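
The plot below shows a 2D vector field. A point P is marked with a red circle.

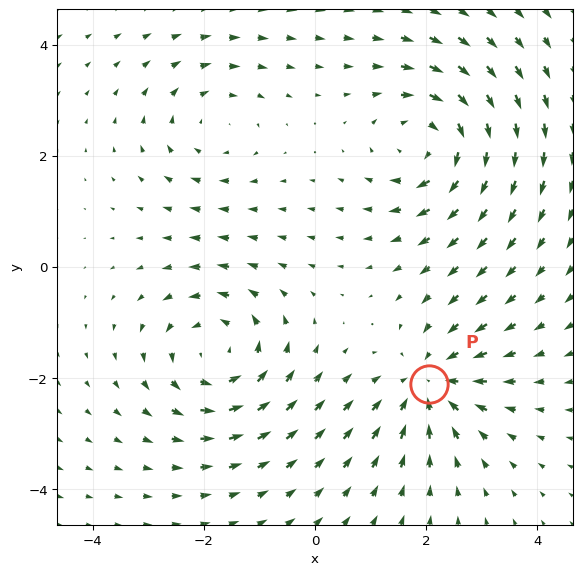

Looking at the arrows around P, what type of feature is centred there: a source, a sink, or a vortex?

sink

At P (2.1, -2.1) the arrows converge inward. Divergence about -4, curl ≈0 — negative divergence with near-zero curl is a sink.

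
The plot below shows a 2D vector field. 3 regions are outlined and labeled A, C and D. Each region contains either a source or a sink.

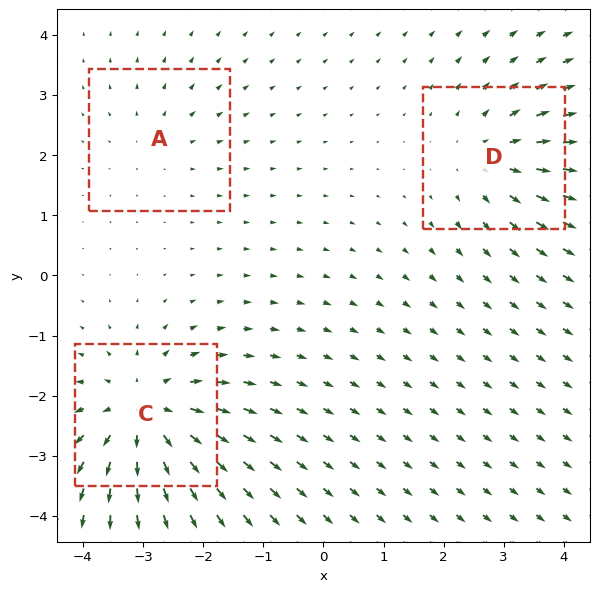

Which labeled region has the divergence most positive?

C

Divergence at each region's feature centre — A: about +2, C: about +5, D: about +3. Region C is most positive.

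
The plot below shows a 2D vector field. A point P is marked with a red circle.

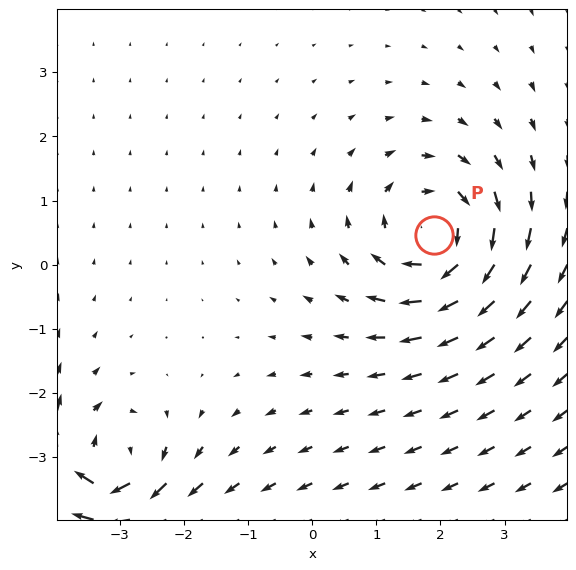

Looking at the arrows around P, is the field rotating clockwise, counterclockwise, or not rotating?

Near P at (1.9, 0.5) the arrows circulate clockwise. The curl (z-component) there is about -4; negative curl means clockwise rotation.

clockwise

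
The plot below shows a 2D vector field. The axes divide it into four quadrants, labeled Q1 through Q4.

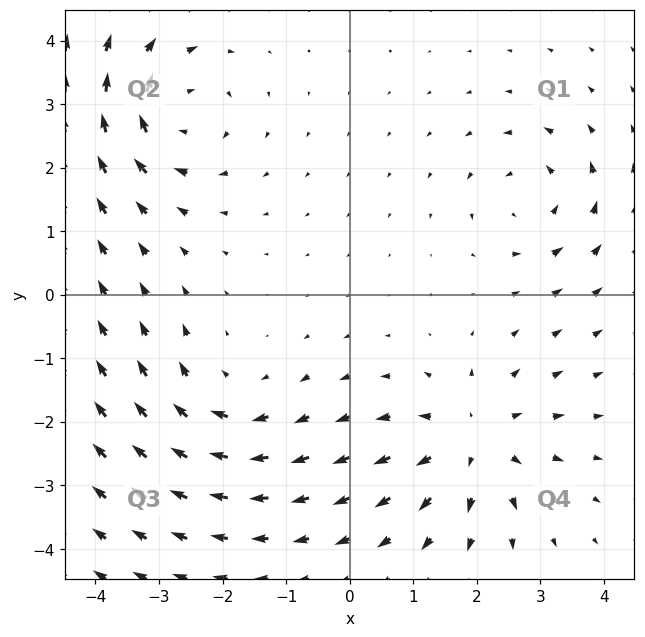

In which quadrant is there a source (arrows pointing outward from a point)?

Q4

The source sits at approximately (2.0, -2.3), which lies in quadrant Q4. The divergence there is about +5, positive as expected for a source.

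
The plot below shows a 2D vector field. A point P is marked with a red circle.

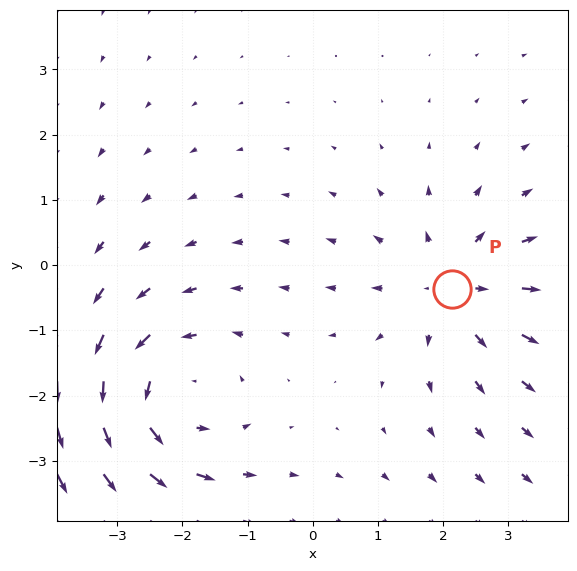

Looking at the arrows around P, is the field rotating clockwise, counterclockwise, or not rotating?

not rotating

Near P at (2.1, -0.4) the arrows show no circulation. The curl there is ≈0.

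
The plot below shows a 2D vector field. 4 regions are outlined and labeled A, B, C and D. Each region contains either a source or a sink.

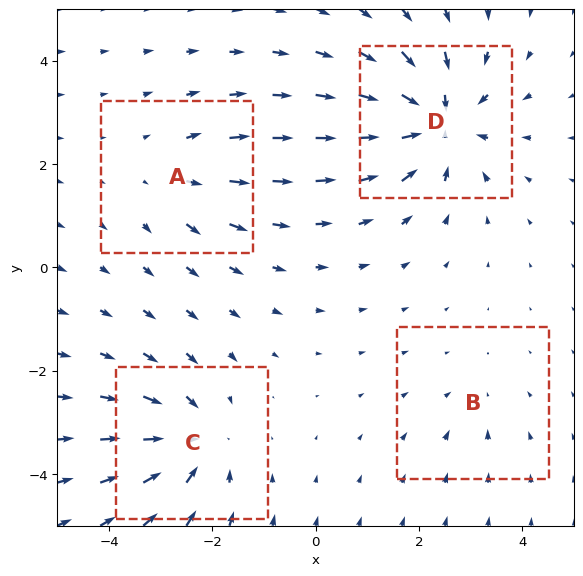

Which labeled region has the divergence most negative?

D

Divergence at each region's feature centre — A: about +3, B: about -2, C: about -5, D: about -7. Region D is most negative.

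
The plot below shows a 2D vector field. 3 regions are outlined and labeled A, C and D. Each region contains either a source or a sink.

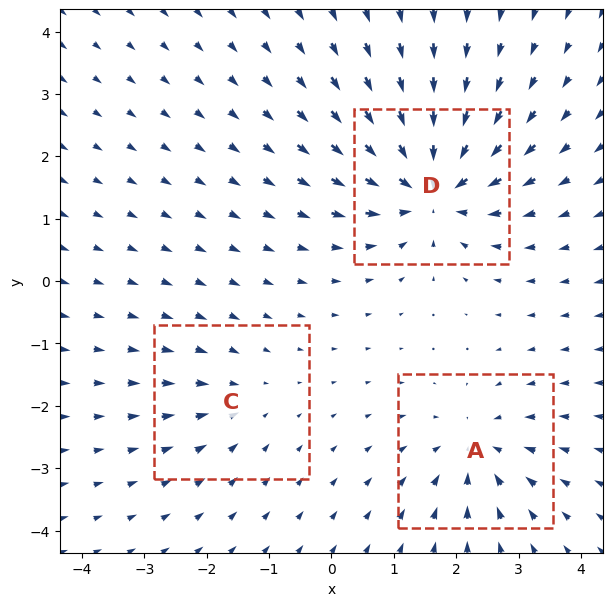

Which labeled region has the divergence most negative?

Divergence at each region's feature centre — A: about -4, C: about -2, D: about -6. Region D is most negative.

D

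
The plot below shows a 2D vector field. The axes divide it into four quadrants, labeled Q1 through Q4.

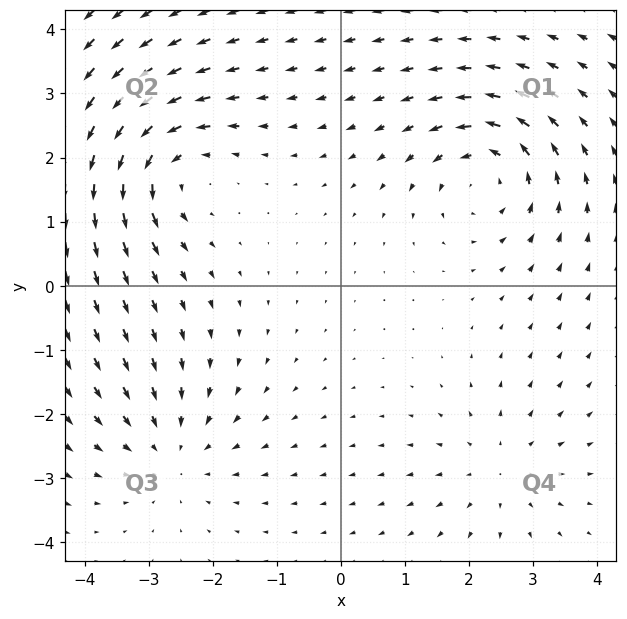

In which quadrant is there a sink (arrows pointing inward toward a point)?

The sink sits at approximately (-2.7, -2.6), which lies in quadrant Q3. The divergence there is about -3, negative as expected for a sink.

Q3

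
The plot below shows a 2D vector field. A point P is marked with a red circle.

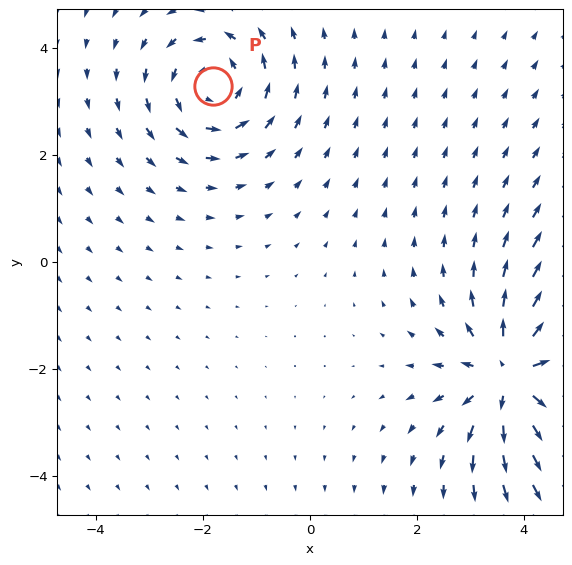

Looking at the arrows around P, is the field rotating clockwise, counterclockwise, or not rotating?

counterclockwise

Near P at (-1.8, 3.3) the arrows circulate counterclockwise. The curl (z-component) there is about +3; positive curl means counterclockwise rotation.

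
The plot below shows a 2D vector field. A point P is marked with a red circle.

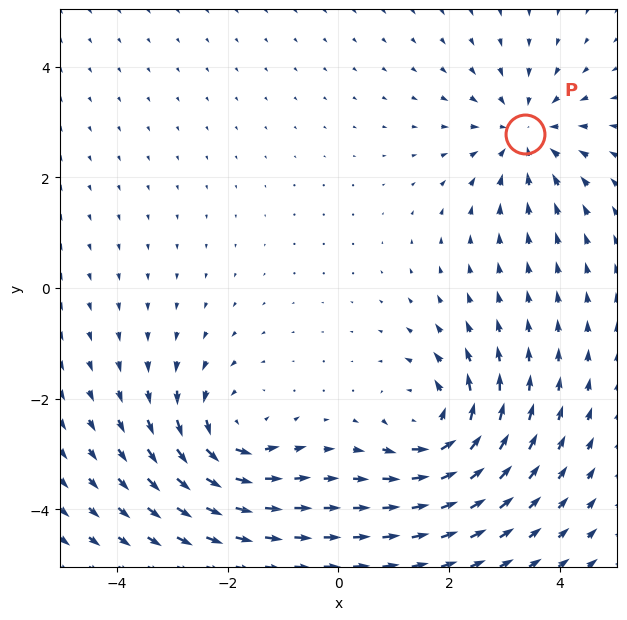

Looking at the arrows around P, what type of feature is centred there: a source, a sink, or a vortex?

At P (3.4, 2.8) the arrows converge inward. Divergence about -3, curl ≈0 — negative divergence with near-zero curl is a sink.

sink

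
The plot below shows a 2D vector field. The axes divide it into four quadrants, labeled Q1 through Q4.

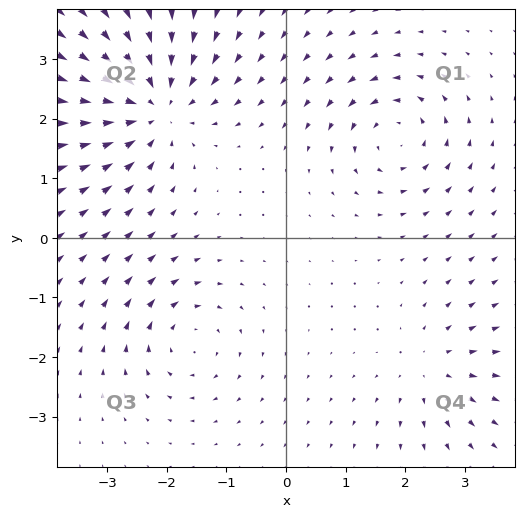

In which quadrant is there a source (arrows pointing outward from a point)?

Q4

The source sits at approximately (2.4, -2.2), which lies in quadrant Q4. The divergence there is about +3, positive as expected for a source.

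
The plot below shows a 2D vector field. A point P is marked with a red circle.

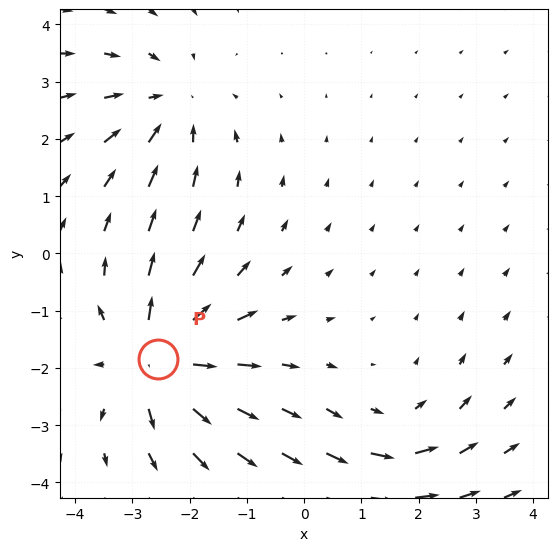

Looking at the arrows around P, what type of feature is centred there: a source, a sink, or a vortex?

source

At P (-2.6, -1.8) the arrows spread outward. Divergence about +6, curl ≈0 — positive divergence with near-zero curl is a source.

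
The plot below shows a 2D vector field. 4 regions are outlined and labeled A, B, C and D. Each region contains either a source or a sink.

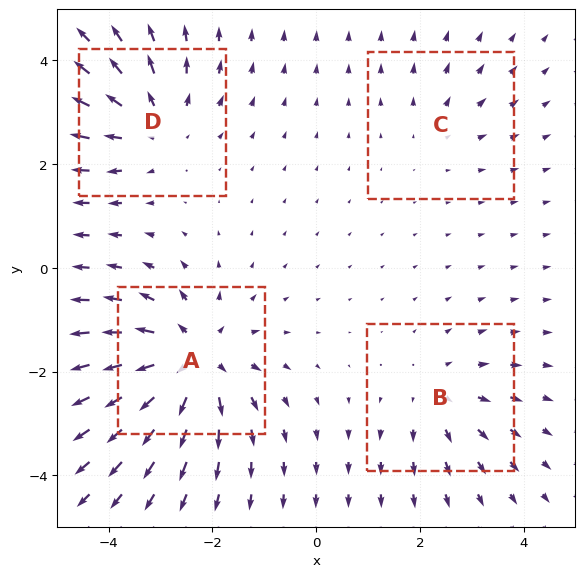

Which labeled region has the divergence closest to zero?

Divergence at each region's feature centre — A: about +7, B: about +3, C: about +2, D: about +5. Region C is closest to zero.

C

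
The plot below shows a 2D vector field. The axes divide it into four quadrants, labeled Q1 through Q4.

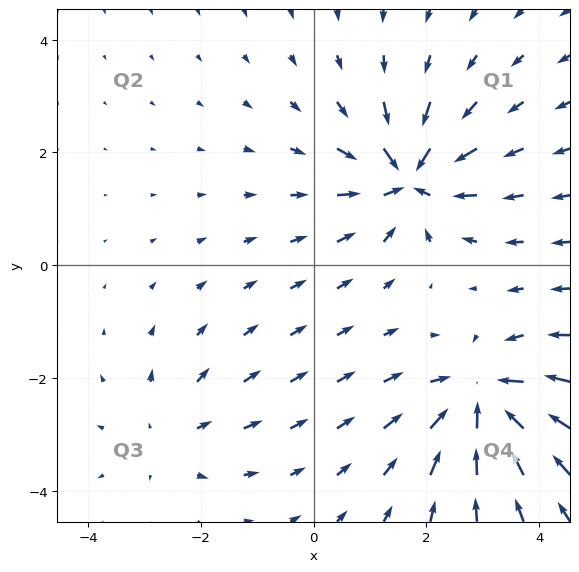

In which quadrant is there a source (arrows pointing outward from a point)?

Q3

The source sits at approximately (-2.5, -3.0), which lies in quadrant Q3. The divergence there is about +3, positive as expected for a source.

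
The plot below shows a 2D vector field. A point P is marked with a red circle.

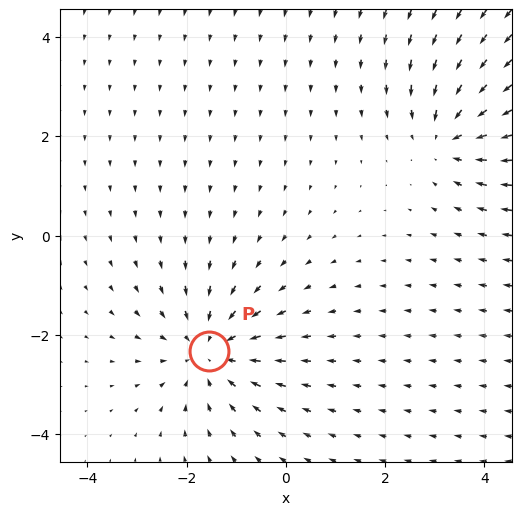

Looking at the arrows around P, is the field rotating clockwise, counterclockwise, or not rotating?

not rotating

Near P at (-1.5, -2.3) the arrows show no circulation. The curl there is ≈0.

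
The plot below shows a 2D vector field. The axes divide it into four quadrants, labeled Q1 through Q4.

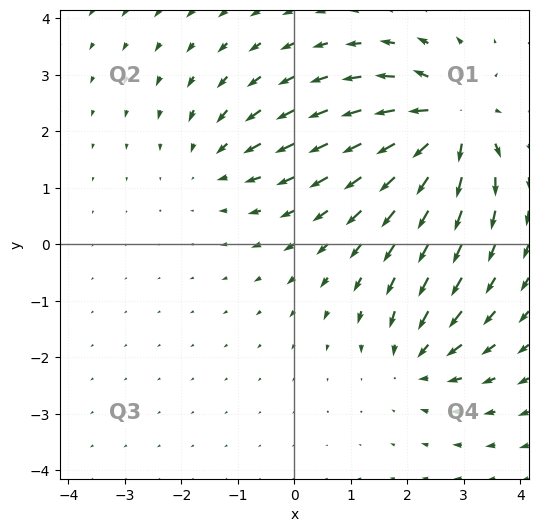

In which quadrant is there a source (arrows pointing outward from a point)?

The source sits at approximately (2.8, 2.1), which lies in quadrant Q1. The divergence there is about +6, positive as expected for a source.

Q1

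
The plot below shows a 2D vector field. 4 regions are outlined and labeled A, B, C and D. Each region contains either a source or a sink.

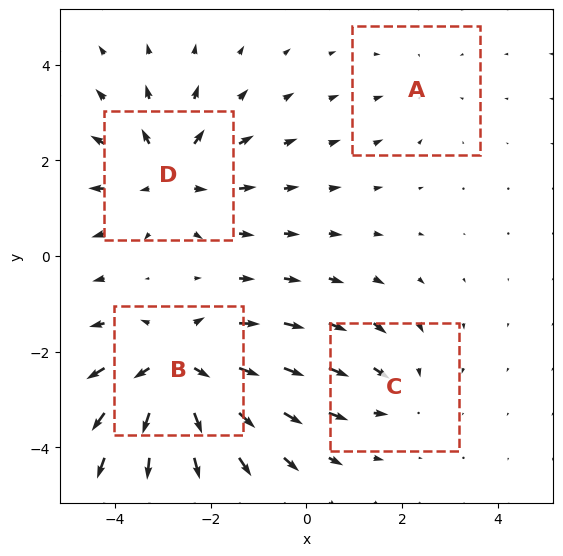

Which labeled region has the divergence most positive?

B

Divergence at each region's feature centre — A: about -2, B: about +7, C: about -3, D: about +5. Region B is most positive.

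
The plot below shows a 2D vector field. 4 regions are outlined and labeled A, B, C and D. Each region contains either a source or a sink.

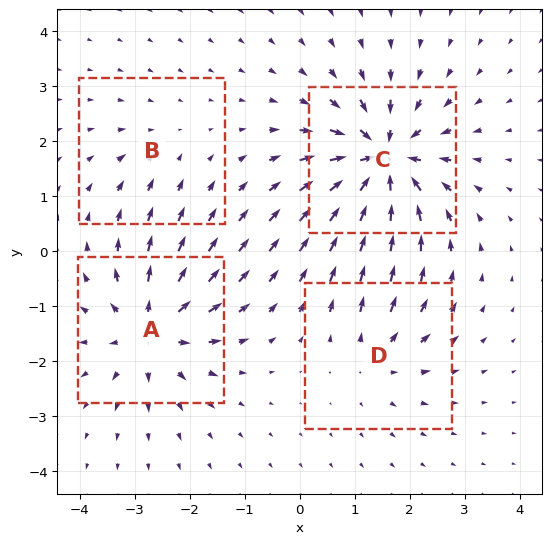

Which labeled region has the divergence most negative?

C

Divergence at each region's feature centre — A: about +6, B: about -2, C: about -8, D: about +4. Region C is most negative.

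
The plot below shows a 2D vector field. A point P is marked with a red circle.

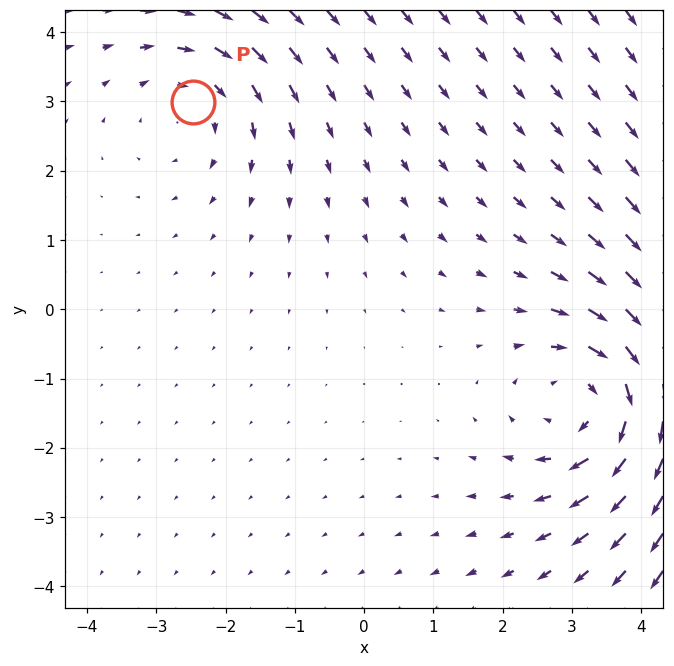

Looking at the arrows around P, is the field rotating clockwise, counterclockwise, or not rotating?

clockwise

Near P at (-2.5, 3.0) the arrows circulate clockwise. The curl (z-component) there is about -2; negative curl means clockwise rotation.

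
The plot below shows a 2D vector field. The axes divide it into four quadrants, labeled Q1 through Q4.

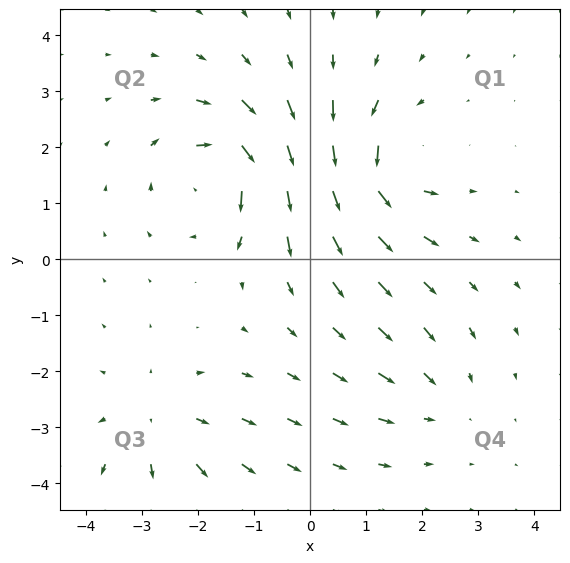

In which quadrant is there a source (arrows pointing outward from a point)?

Q3

The source sits at approximately (-2.7, -2.9), which lies in quadrant Q3. The divergence there is about +3, positive as expected for a source.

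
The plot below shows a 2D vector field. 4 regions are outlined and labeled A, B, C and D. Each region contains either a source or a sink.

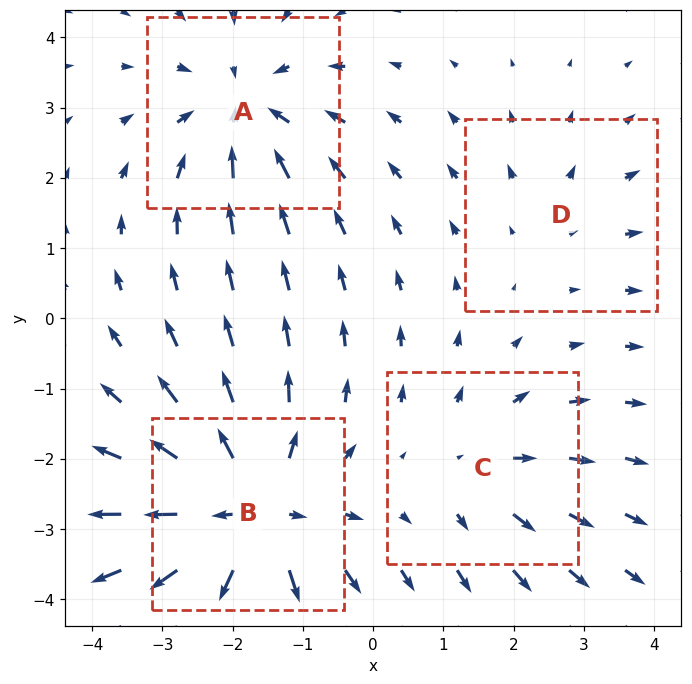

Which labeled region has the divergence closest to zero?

D

Divergence at each region's feature centre — A: about -4, B: about +6, C: about +3, D: about +2. Region D is closest to zero.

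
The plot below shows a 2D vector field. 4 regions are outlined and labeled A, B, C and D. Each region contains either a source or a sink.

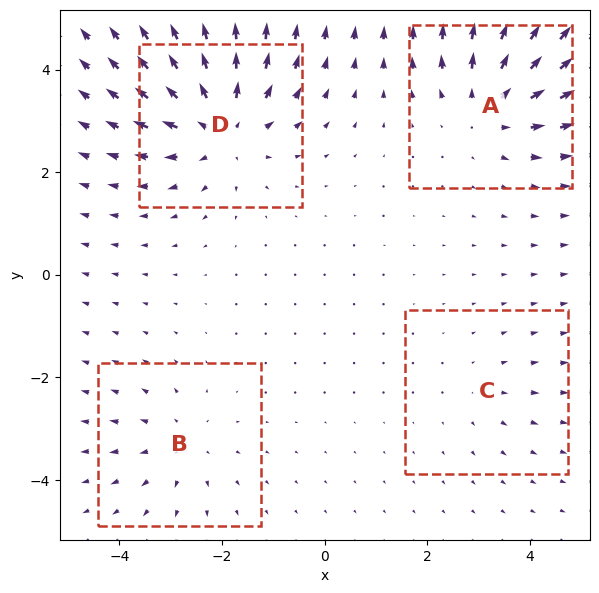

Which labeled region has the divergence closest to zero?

C

Divergence at each region's feature centre — A: about +5, B: about +3, C: about +2, D: about +6. Region C is closest to zero.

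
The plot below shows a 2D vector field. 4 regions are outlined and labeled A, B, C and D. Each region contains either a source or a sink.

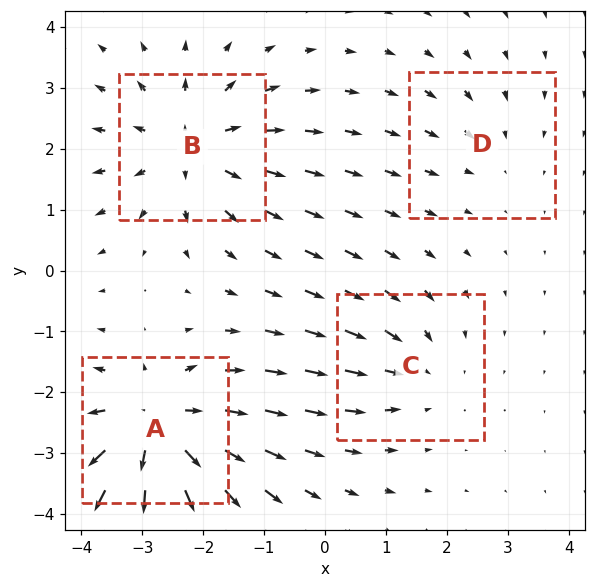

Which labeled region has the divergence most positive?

Divergence at each region's feature centre — A: about +6, B: about +4, C: about -3, D: about -2. Region A is most positive.

A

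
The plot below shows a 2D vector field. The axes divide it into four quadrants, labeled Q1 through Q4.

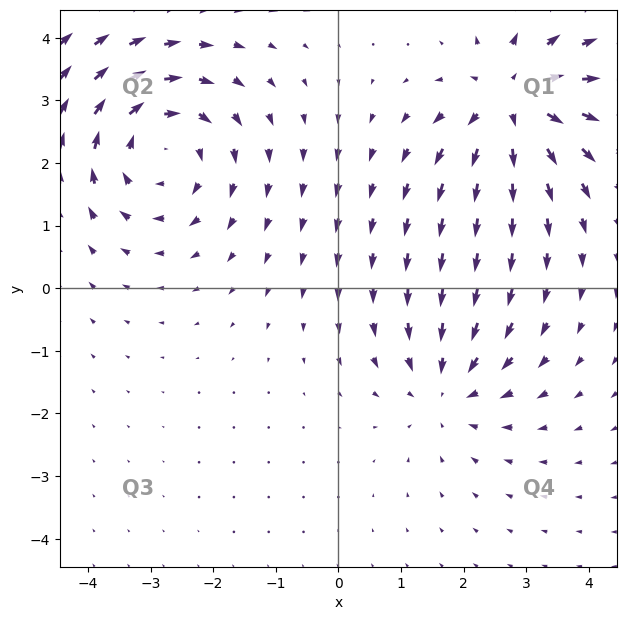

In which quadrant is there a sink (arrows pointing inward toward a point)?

The sink sits at approximately (1.7, -1.6), which lies in quadrant Q4. The divergence there is about -3, negative as expected for a sink.

Q4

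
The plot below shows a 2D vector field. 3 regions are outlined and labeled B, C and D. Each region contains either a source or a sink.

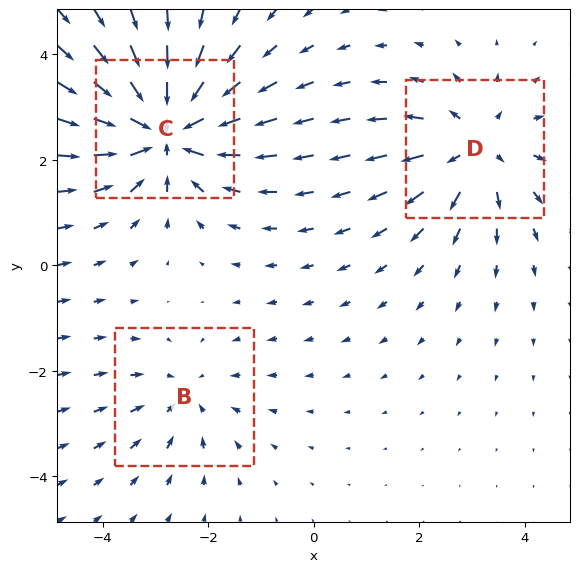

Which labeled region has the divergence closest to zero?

B

Divergence at each region's feature centre — B: about -2, C: about -5, D: about +3. Region B is closest to zero.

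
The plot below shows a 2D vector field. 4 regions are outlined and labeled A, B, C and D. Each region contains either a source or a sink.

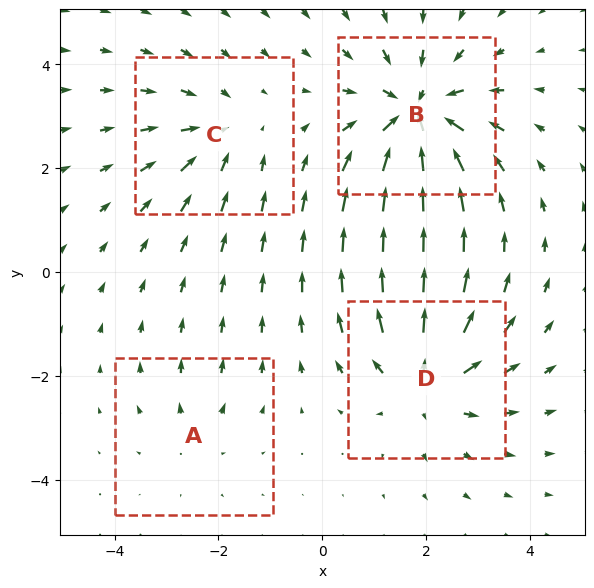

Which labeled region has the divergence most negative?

B

Divergence at each region's feature centre — A: about +2, B: about -6, C: about -3, D: about +5. Region B is most negative.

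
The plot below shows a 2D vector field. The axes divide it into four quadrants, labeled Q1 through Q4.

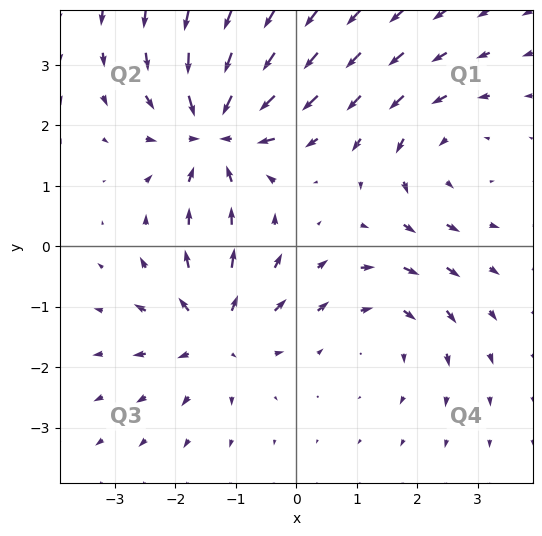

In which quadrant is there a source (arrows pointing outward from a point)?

The source sits at approximately (-1.3, -1.4), which lies in quadrant Q3. The divergence there is about +4, positive as expected for a source.

Q3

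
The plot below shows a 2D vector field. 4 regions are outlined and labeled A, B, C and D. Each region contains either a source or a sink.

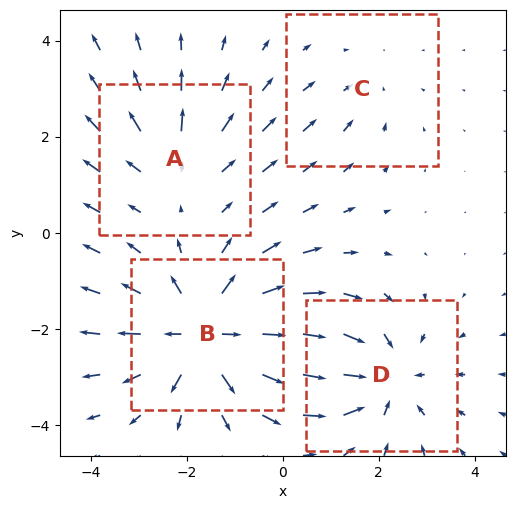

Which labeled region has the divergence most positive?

B

Divergence at each region's feature centre — A: about +3, B: about +6, C: about -2, D: about -4. Region B is most positive.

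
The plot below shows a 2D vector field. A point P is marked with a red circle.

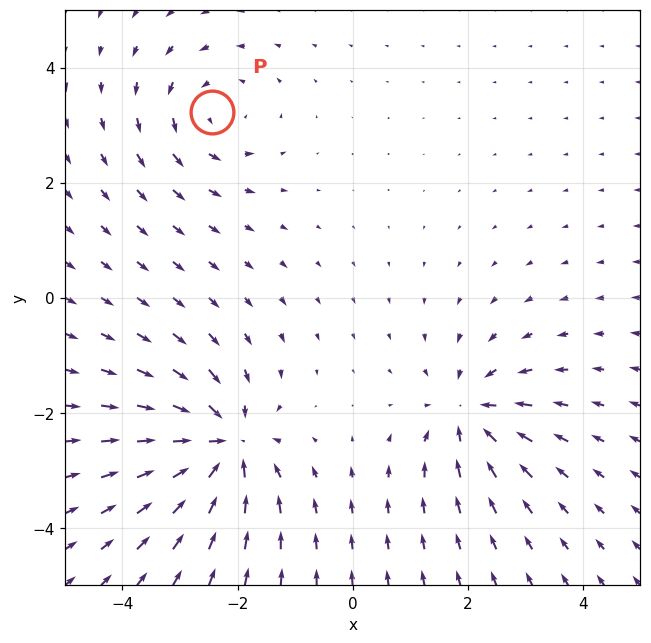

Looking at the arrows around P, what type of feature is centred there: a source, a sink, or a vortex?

vortex

At P (-2.4, 3.2) the arrows circulate counterclockwise. Divergence ≈0, curl about +3 — near-zero divergence with nonzero curl is a vortex.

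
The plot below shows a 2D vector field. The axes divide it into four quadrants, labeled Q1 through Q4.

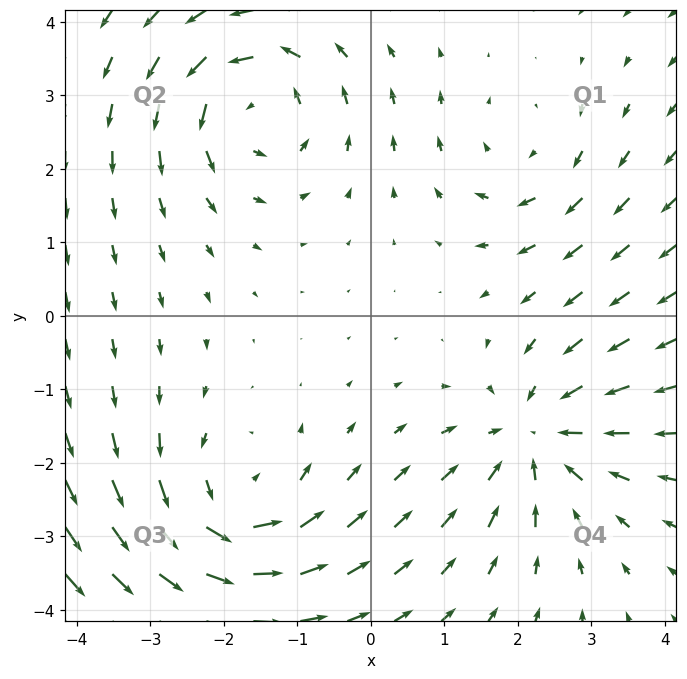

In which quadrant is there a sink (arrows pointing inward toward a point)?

Q4

The sink sits at approximately (2.2, -1.7), which lies in quadrant Q4. The divergence there is about -5, negative as expected for a sink.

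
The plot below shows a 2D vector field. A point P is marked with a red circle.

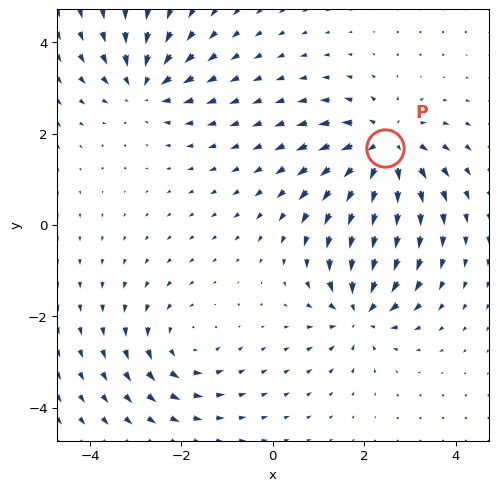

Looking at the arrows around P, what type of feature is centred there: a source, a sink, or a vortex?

source

At P (2.5, 1.7) the arrows spread outward. Divergence about +5, curl ≈0 — positive divergence with near-zero curl is a source.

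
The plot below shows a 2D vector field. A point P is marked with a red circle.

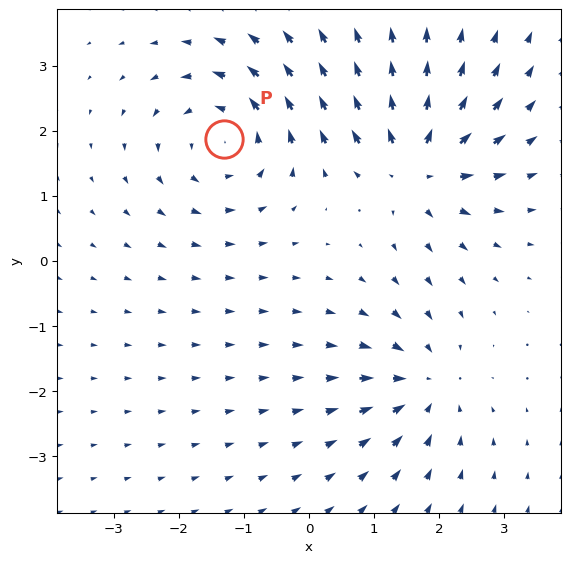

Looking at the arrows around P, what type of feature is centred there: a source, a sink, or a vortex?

At P (-1.3, 1.9) the arrows circulate counterclockwise. Divergence ≈0, curl about +5 — near-zero divergence with nonzero curl is a vortex.

vortex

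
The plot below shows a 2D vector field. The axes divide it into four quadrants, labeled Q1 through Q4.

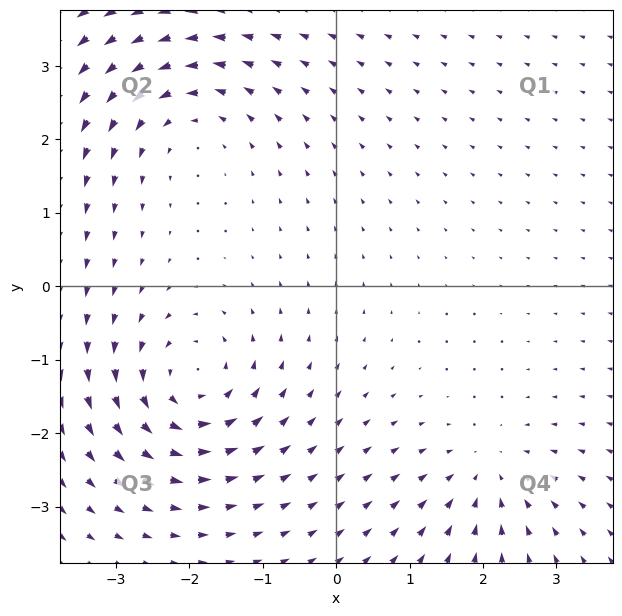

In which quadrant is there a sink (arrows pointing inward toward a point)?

The sink sits at approximately (2.1, -2.6), which lies in quadrant Q4. The divergence there is about -4, negative as expected for a sink.

Q4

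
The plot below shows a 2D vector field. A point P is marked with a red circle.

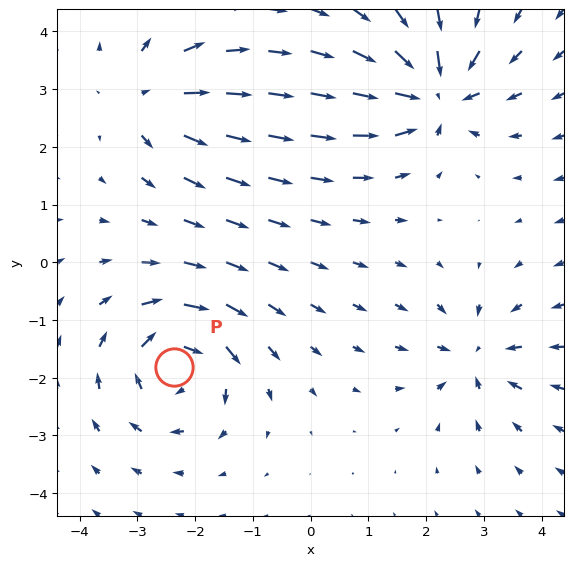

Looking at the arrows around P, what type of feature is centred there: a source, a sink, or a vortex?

vortex

At P (-2.4, -1.8) the arrows circulate clockwise. Divergence ≈0, curl about -6 — near-zero divergence with nonzero curl is a vortex.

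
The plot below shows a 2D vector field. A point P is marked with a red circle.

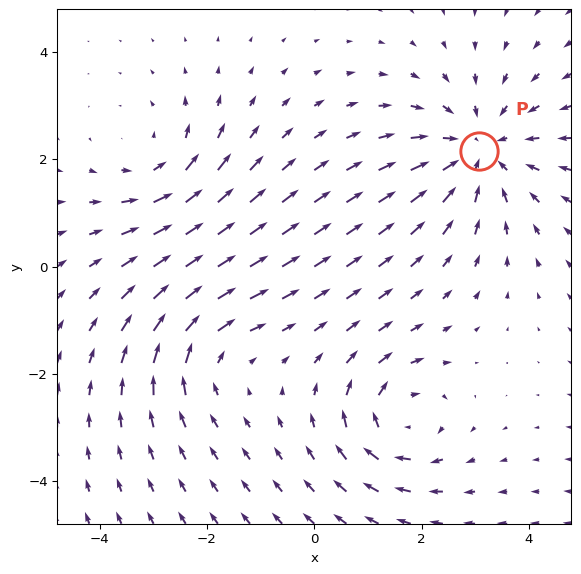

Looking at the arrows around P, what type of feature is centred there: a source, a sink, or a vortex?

At P (3.1, 2.2) the arrows converge inward. Divergence about -4, curl ≈0 — negative divergence with near-zero curl is a sink.

sink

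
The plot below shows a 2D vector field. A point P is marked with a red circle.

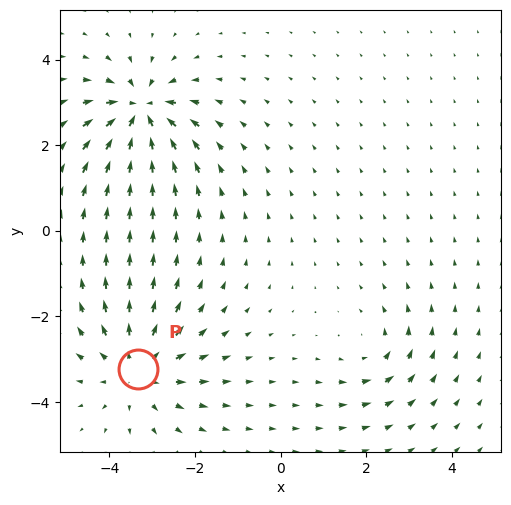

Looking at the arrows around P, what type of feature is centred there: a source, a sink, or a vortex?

source

At P (-3.3, -3.2) the arrows spread outward. Divergence about +4, curl ≈0 — positive divergence with near-zero curl is a source.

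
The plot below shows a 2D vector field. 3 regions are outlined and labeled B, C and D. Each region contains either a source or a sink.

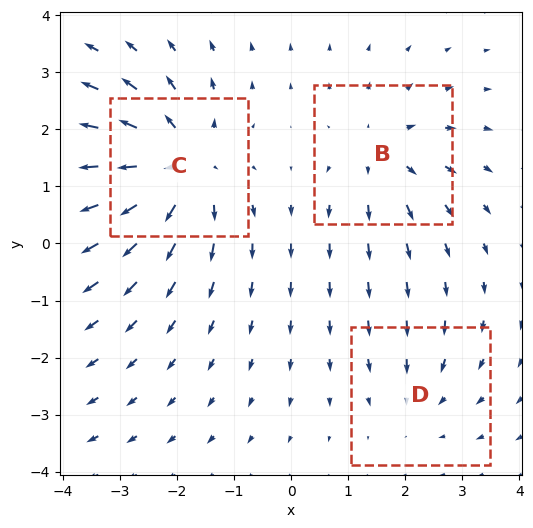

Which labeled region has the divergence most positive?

C

Divergence at each region's feature centre — B: about +3, C: about +5, D: about -2. Region C is most positive.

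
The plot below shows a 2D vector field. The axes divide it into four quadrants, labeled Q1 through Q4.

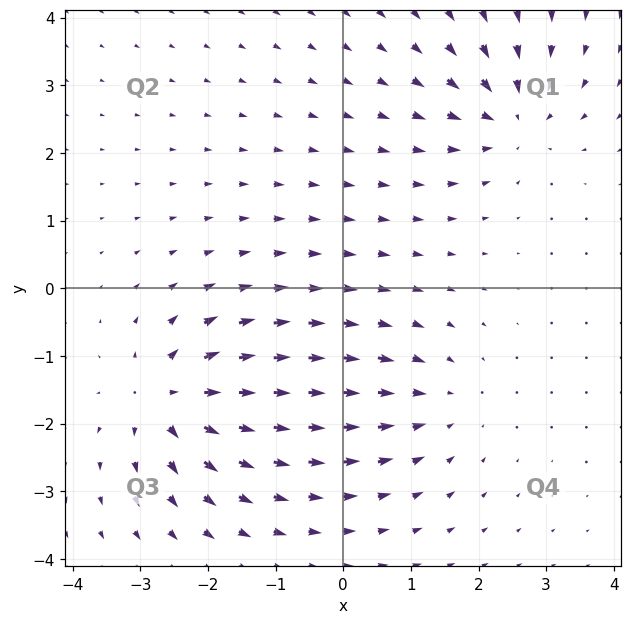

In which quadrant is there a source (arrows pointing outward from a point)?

Q3

The source sits at approximately (-2.6, -1.6), which lies in quadrant Q3. The divergence there is about +7, positive as expected for a source.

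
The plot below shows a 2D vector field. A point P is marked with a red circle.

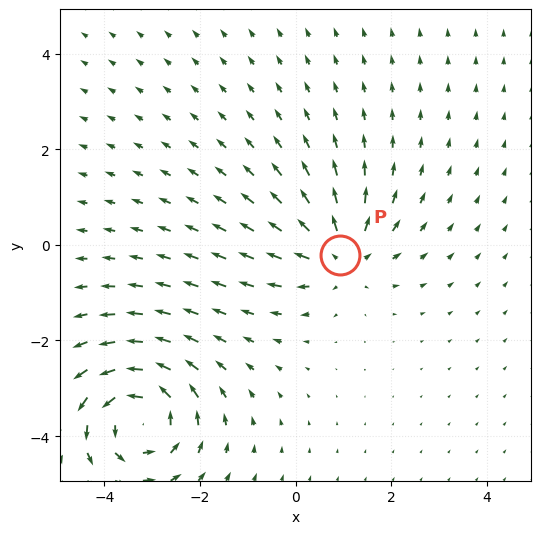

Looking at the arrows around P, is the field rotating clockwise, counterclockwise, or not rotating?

not rotating

Near P at (0.9, -0.2) the arrows show no circulation. The curl there is ≈0.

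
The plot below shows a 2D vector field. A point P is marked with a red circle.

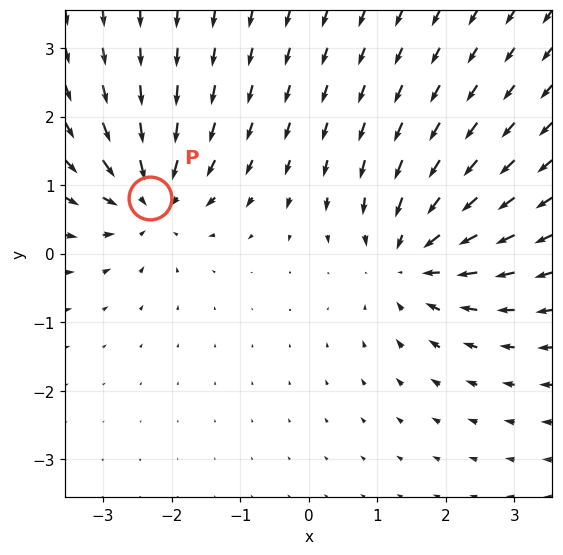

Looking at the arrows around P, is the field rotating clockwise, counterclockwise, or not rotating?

Near P at (-2.3, 0.8) the arrows show no circulation. The curl there is ≈0.

not rotating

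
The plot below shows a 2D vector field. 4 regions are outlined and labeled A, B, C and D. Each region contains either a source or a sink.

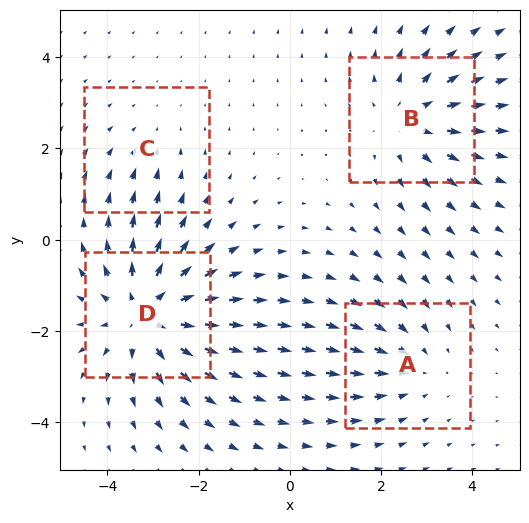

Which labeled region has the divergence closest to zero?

C

Divergence at each region's feature centre — A: about -3, B: about +4, C: about -2, D: about +6. Region C is closest to zero.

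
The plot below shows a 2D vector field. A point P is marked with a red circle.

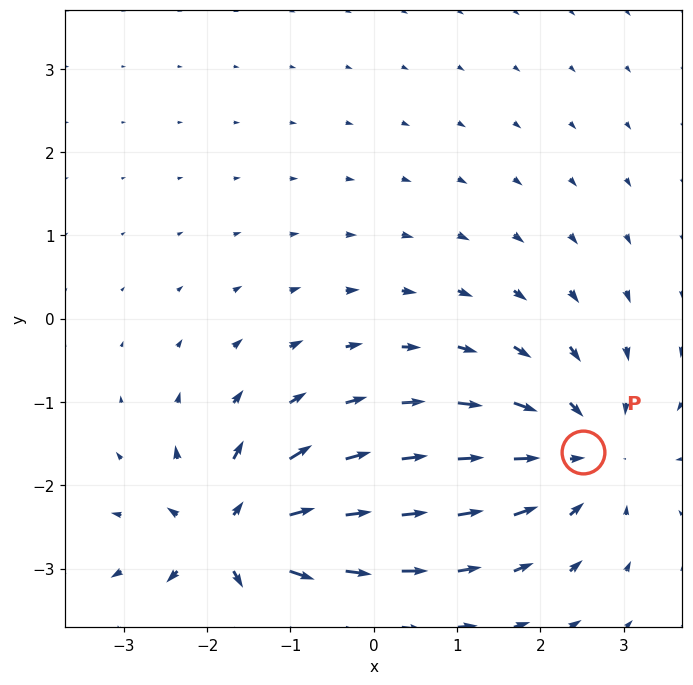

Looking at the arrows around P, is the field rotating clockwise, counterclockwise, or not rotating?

Near P at (2.5, -1.6) the arrows show no circulation. The curl there is ≈0.

not rotating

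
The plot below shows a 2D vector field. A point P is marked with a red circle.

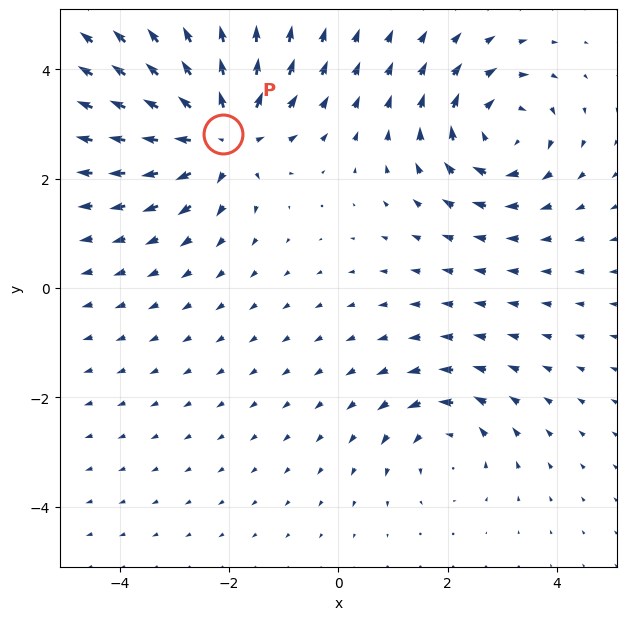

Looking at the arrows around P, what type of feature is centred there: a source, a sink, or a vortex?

At P (-2.1, 2.8) the arrows spread outward. Divergence about +6, curl ≈0 — positive divergence with near-zero curl is a source.

source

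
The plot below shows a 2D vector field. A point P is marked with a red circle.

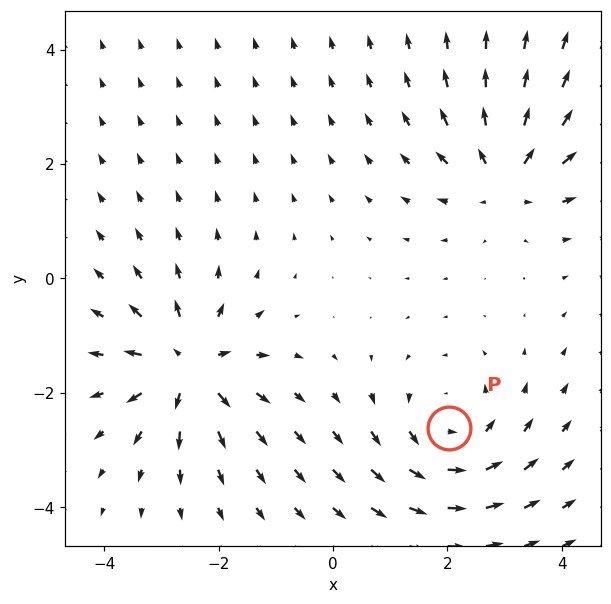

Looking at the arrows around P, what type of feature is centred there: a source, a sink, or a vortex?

vortex

At P (2.0, -2.6) the arrows circulate counterclockwise. Divergence ≈0, curl about +4 — near-zero divergence with nonzero curl is a vortex.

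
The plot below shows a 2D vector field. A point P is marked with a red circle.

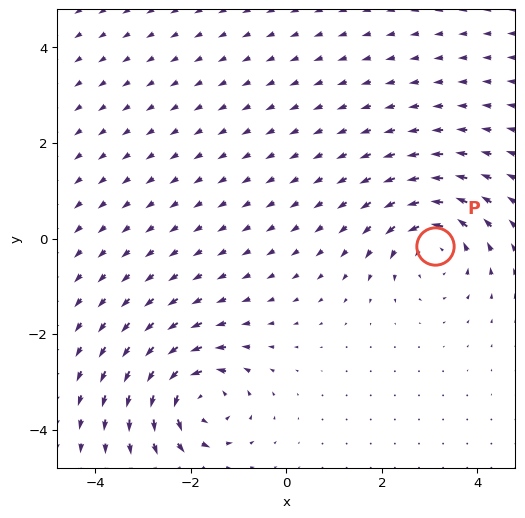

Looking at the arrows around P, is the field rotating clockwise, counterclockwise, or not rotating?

Near P at (3.1, -0.2) the arrows circulate counterclockwise. The curl (z-component) there is about +4; positive curl means counterclockwise rotation.

counterclockwise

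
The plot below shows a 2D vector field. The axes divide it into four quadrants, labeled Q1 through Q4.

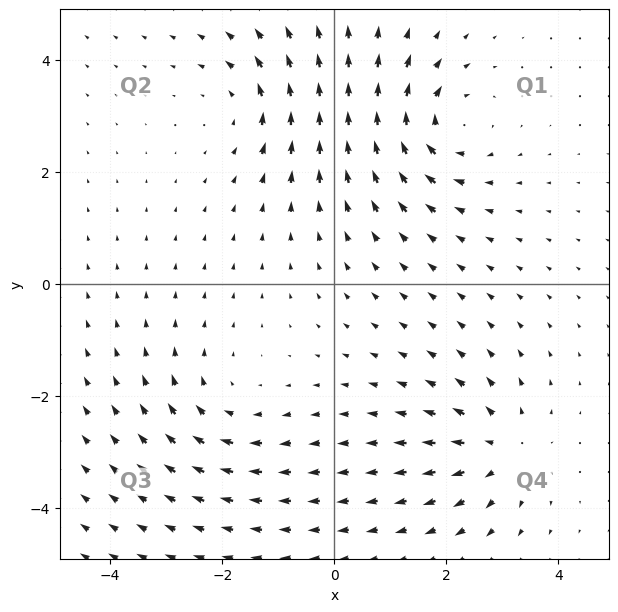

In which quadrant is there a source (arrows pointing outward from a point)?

The source sits at approximately (3.0, -2.9), which lies in quadrant Q4. The divergence there is about +4, positive as expected for a source.

Q4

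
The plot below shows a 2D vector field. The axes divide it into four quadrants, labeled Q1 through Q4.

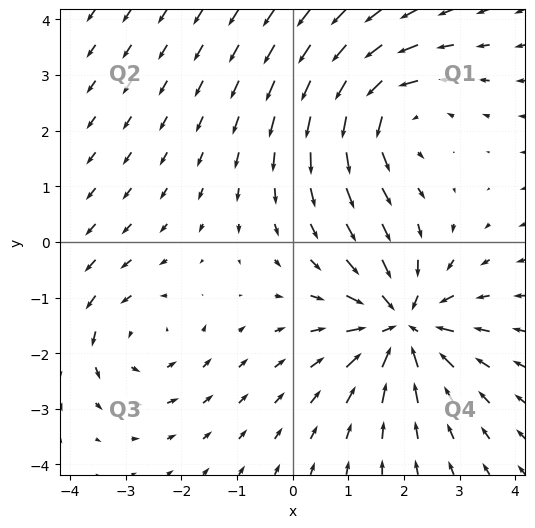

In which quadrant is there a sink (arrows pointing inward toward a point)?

The sink sits at approximately (2.0, -1.5), which lies in quadrant Q4. The divergence there is about -4, negative as expected for a sink.

Q4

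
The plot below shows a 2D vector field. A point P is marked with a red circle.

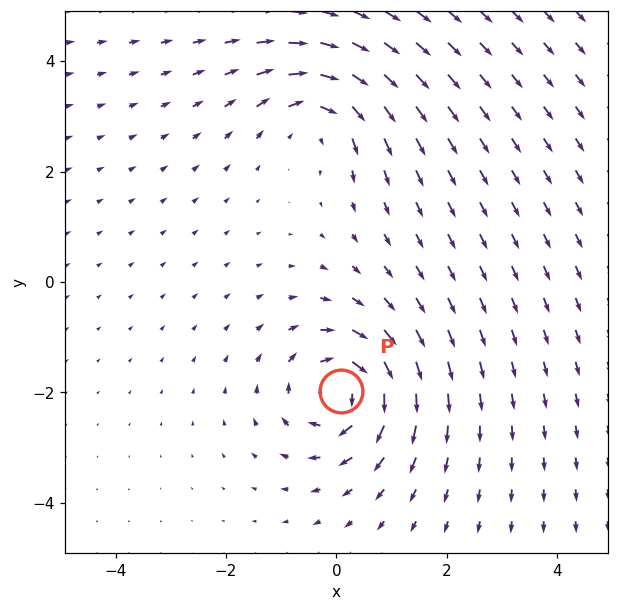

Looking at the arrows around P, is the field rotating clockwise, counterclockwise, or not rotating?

clockwise

Near P at (0.1, -2.0) the arrows circulate clockwise. The curl (z-component) there is about -6; negative curl means clockwise rotation.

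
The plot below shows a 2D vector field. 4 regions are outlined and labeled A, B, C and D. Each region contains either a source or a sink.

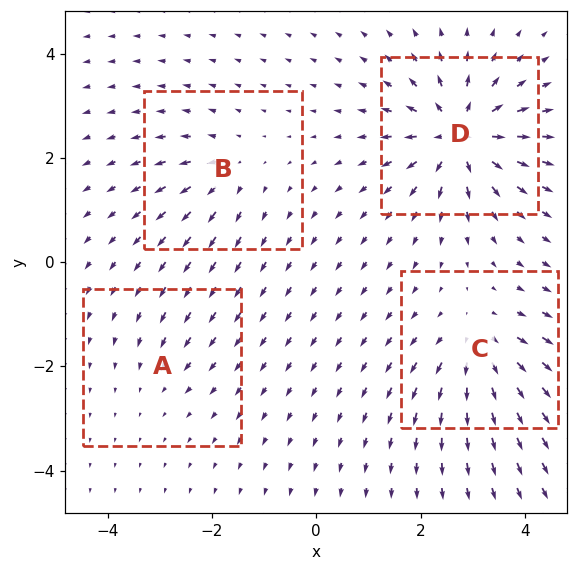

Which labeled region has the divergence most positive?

D

Divergence at each region's feature centre — A: about -2, B: about +4, C: about +6, D: about +9. Region D is most positive.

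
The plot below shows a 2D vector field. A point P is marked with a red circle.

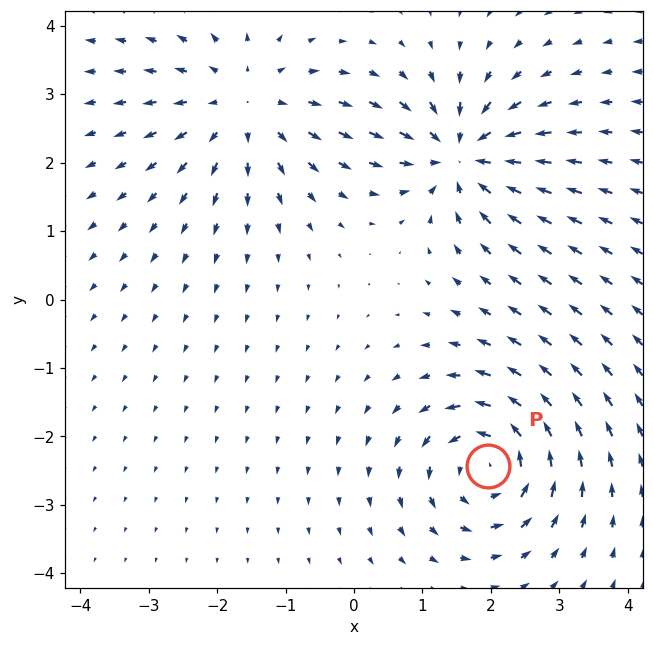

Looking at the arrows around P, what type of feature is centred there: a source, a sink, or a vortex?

At P (2.0, -2.4) the arrows circulate counterclockwise. Divergence ≈0, curl about +5 — near-zero divergence with nonzero curl is a vortex.

vortex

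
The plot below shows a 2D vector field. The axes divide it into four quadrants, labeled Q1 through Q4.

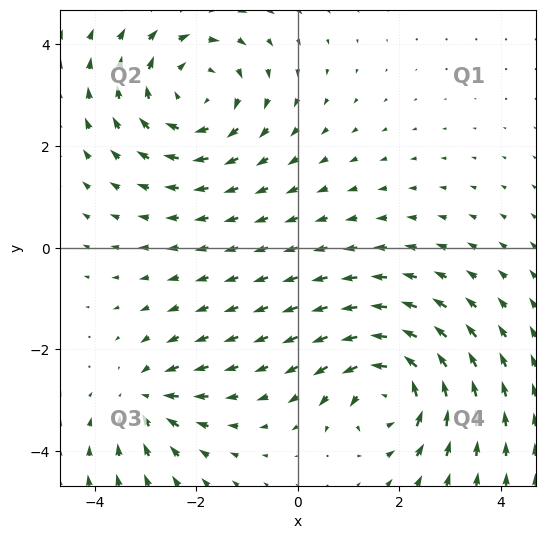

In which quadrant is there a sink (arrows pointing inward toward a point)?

The sink sits at approximately (-3.0, -3.0), which lies in quadrant Q3. The divergence there is about -4, negative as expected for a sink.

Q3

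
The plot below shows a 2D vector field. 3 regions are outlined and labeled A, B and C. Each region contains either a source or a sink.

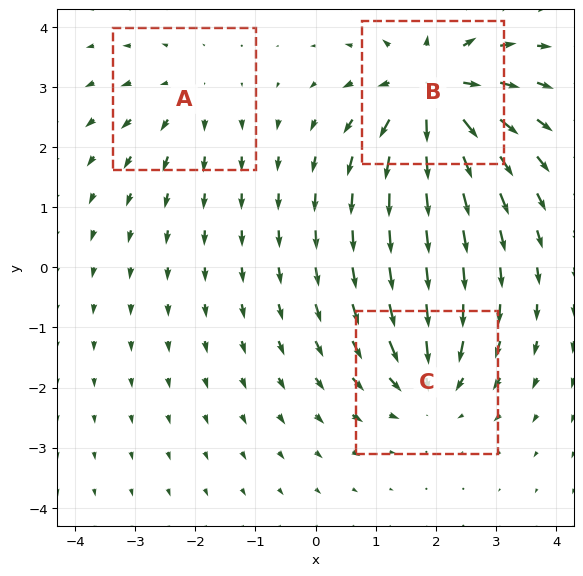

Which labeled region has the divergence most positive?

Divergence at each region's feature centre — A: about +2, B: about +5, C: about -3. Region B is most positive.

B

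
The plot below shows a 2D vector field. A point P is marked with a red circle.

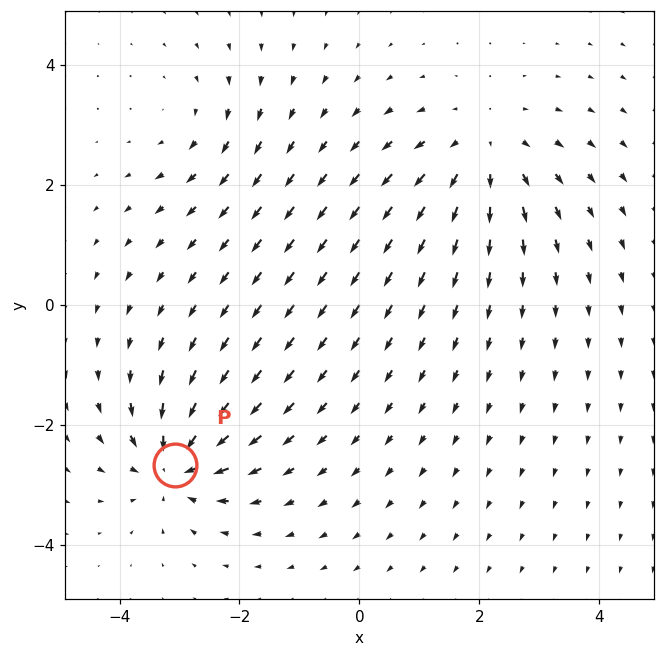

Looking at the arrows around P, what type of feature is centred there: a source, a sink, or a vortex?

sink

At P (-3.1, -2.7) the arrows converge inward. Divergence about -6, curl ≈0 — negative divergence with near-zero curl is a sink.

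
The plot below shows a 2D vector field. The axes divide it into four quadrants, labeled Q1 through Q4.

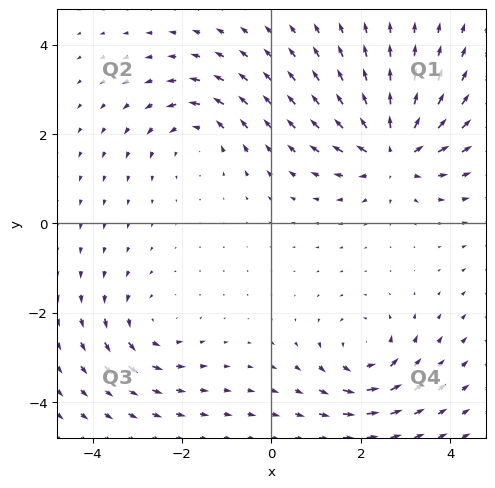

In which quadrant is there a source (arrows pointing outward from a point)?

The source sits at approximately (2.7, 1.6), which lies in quadrant Q1. The divergence there is about +5, positive as expected for a source.

Q1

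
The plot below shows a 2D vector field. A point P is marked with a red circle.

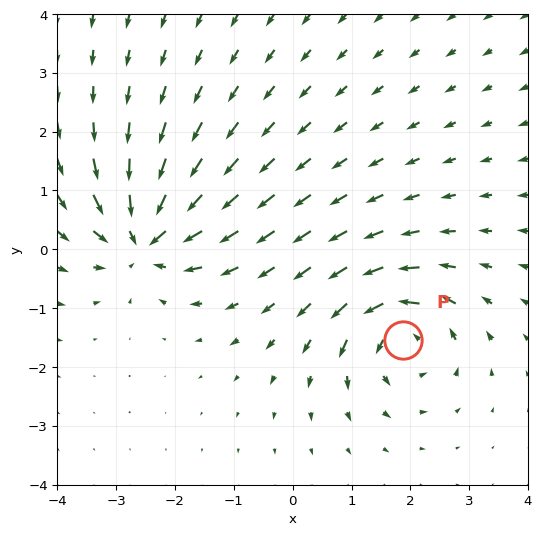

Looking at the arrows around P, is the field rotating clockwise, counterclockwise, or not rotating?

Near P at (1.9, -1.5) the arrows circulate counterclockwise. The curl (z-component) there is about +5; positive curl means counterclockwise rotation.

counterclockwise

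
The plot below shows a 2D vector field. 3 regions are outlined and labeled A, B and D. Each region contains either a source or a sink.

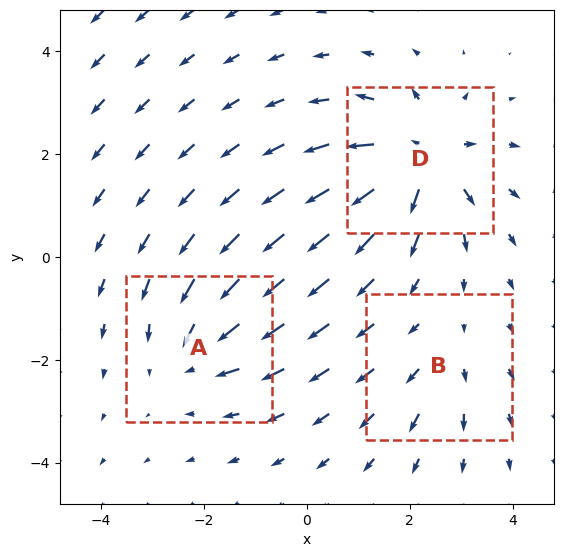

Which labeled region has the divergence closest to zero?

B

Divergence at each region's feature centre — A: about -3, B: about +2, D: about +5. Region B is closest to zero.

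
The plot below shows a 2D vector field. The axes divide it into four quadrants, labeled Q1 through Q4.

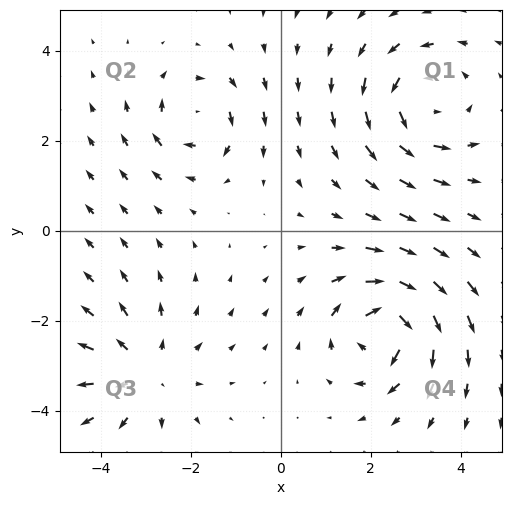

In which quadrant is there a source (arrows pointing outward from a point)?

Q3

The source sits at approximately (-3.0, -3.2), which lies in quadrant Q3. The divergence there is about +3, positive as expected for a source.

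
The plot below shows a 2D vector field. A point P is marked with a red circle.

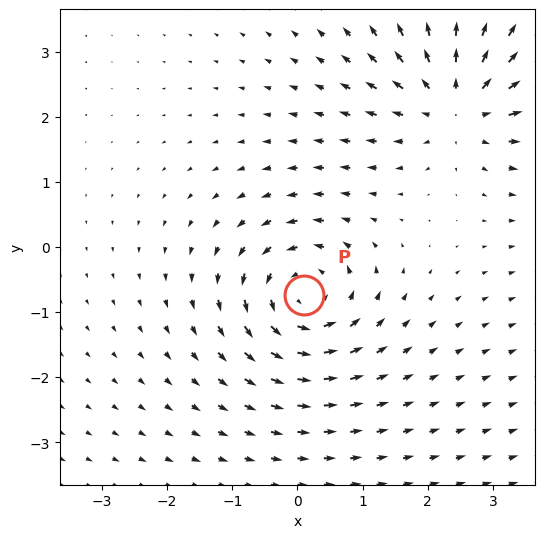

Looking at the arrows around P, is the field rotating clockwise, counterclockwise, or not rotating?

Near P at (0.1, -0.7) the arrows circulate counterclockwise. The curl (z-component) there is about +5; positive curl means counterclockwise rotation.

counterclockwise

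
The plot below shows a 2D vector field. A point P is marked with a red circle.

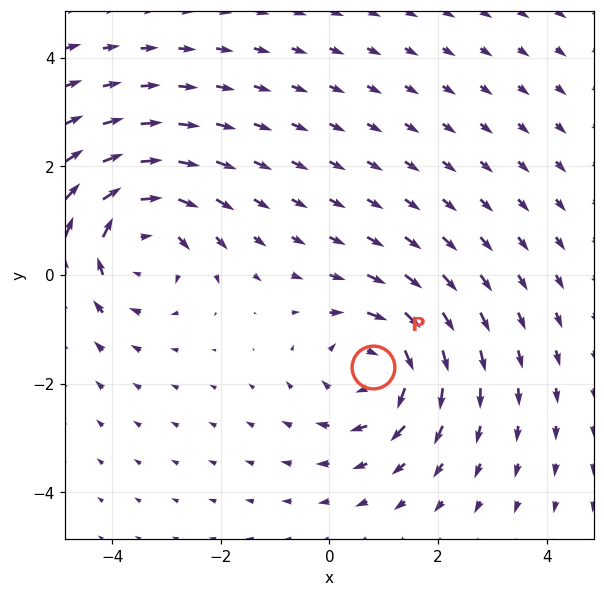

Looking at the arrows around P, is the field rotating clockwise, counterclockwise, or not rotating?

clockwise

Near P at (0.8, -1.7) the arrows circulate clockwise. The curl (z-component) there is about -4; negative curl means clockwise rotation.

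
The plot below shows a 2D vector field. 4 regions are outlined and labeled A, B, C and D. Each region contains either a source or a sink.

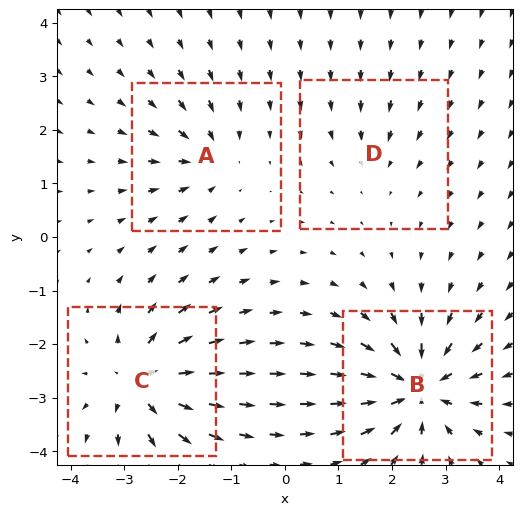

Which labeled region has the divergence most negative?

Divergence at each region's feature centre — A: about -4, B: about -8, C: about +7, D: about -2. Region B is most negative.

B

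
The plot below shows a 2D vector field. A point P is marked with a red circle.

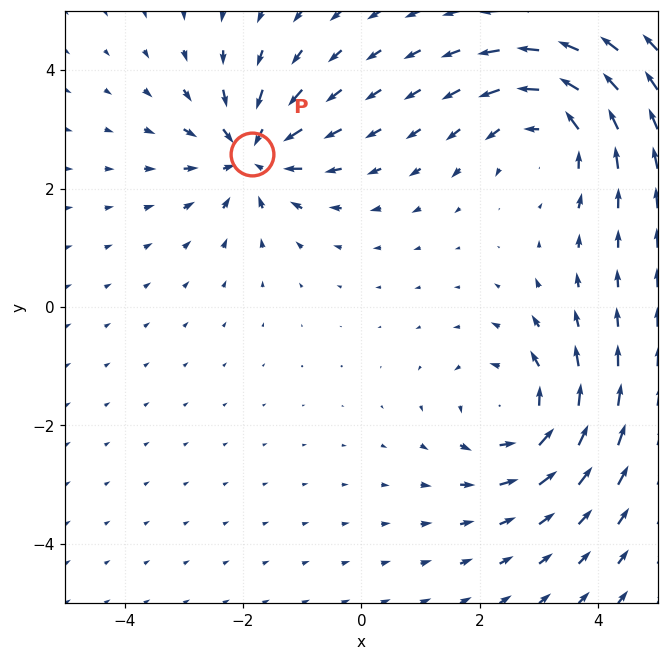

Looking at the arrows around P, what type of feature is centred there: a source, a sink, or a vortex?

At P (-1.9, 2.6) the arrows converge inward. Divergence about -5, curl ≈0 — negative divergence with near-zero curl is a sink.

sink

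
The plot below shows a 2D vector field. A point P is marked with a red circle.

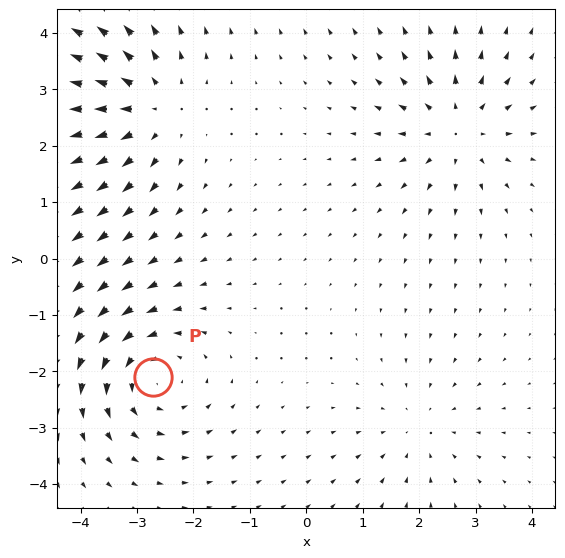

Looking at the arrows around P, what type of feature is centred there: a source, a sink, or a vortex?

vortex

At P (-2.7, -2.1) the arrows circulate counterclockwise. Divergence ≈0, curl about +4 — near-zero divergence with nonzero curl is a vortex.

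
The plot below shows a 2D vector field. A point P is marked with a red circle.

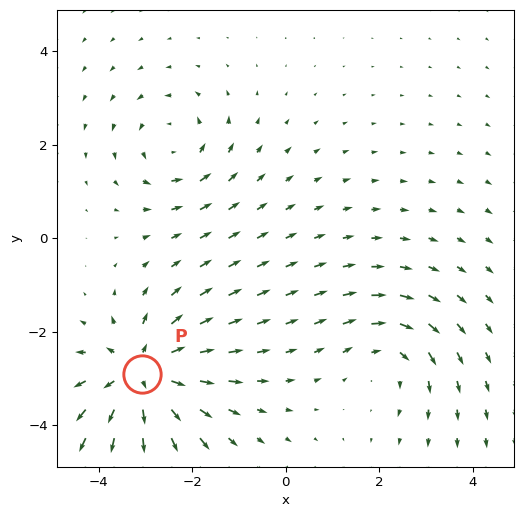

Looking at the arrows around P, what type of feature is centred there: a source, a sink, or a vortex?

source

At P (-3.1, -2.9) the arrows spread outward. Divergence about +5, curl ≈0 — positive divergence with near-zero curl is a source.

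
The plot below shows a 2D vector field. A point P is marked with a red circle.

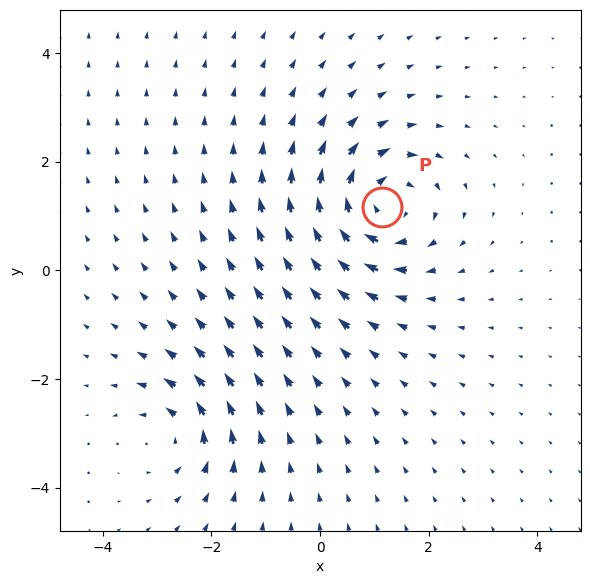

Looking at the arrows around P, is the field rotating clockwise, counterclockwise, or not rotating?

Near P at (1.1, 1.2) the arrows circulate clockwise. The curl (z-component) there is about -5; negative curl means clockwise rotation.

clockwise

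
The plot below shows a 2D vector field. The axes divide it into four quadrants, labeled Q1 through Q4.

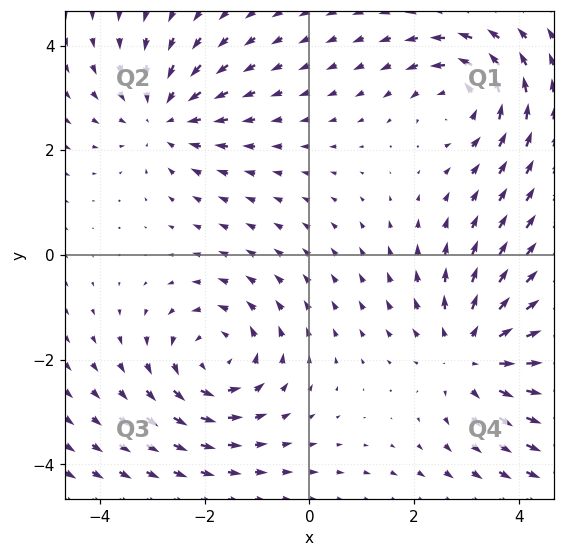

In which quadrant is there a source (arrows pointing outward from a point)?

The source sits at approximately (3.2, -1.9), which lies in quadrant Q4. The divergence there is about +4, positive as expected for a source.

Q4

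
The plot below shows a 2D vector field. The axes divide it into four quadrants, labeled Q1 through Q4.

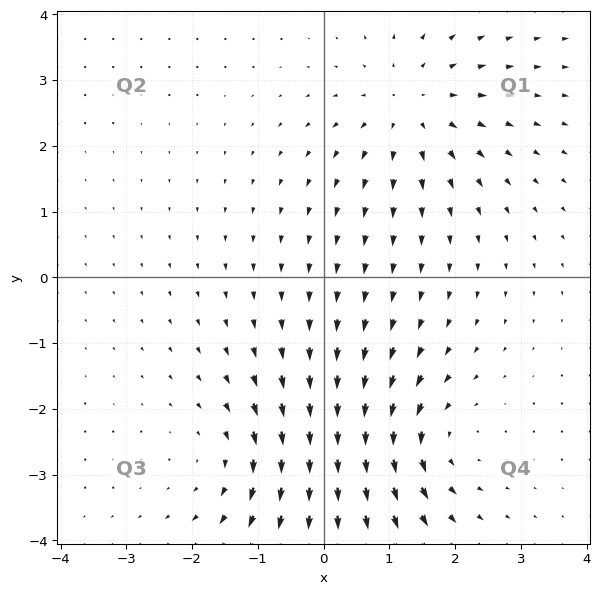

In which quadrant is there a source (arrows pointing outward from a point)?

The source sits at approximately (1.3, 2.6), which lies in quadrant Q1. The divergence there is about +3, positive as expected for a source.

Q1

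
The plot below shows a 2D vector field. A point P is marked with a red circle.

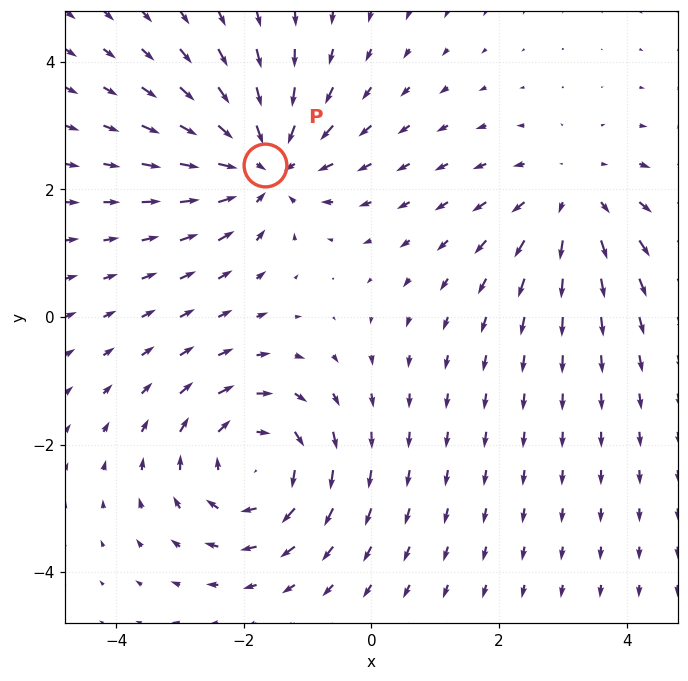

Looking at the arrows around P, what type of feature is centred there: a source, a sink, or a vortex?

At P (-1.7, 2.4) the arrows converge inward. Divergence about -5, curl ≈0 — negative divergence with near-zero curl is a sink.

sink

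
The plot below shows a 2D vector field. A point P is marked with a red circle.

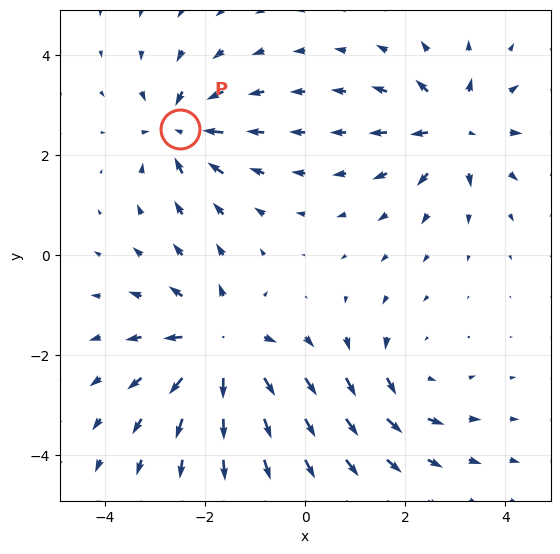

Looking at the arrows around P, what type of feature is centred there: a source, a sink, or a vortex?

sink

At P (-2.5, 2.5) the arrows converge inward. Divergence about -4, curl ≈0 — negative divergence with near-zero curl is a sink.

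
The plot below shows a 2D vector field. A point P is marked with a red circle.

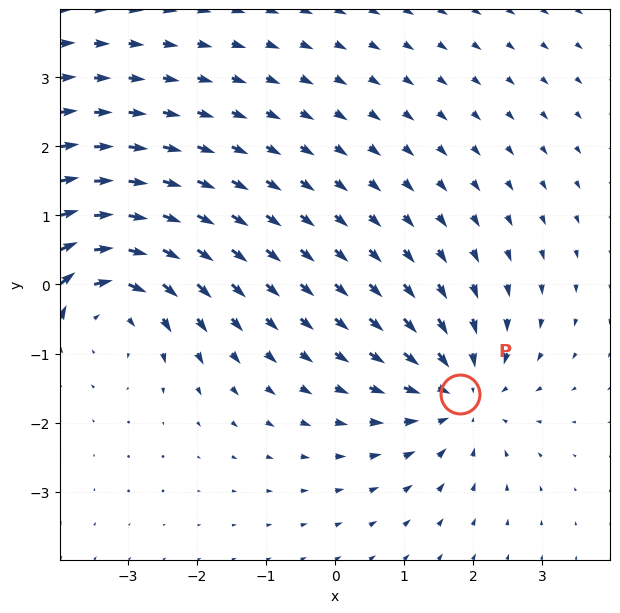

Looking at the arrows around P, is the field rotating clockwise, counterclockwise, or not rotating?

not rotating

Near P at (1.8, -1.6) the arrows show no circulation. The curl there is ≈0.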